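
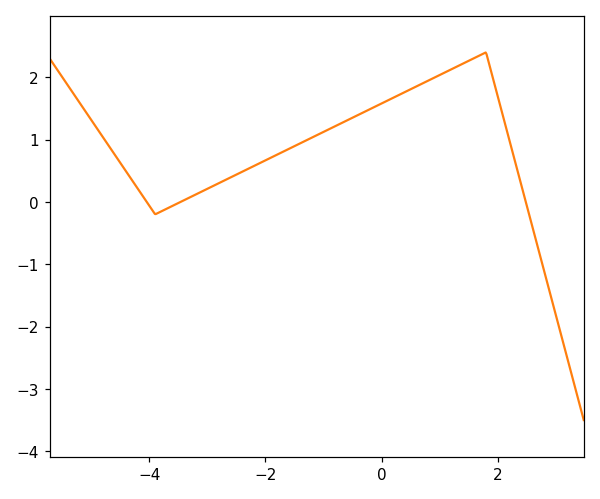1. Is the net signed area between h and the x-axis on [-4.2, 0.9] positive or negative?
positive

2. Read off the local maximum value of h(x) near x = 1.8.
2.4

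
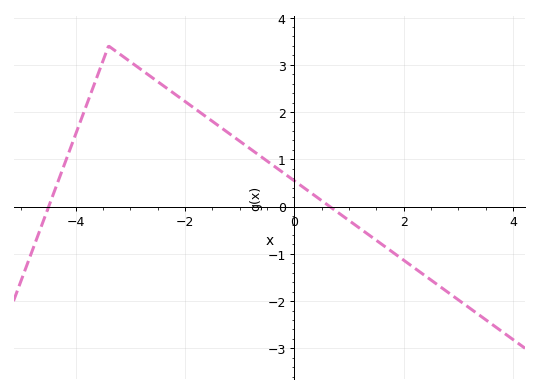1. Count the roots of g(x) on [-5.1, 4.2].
2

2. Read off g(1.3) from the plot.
-0.5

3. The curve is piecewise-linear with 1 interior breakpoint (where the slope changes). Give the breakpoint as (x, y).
(-3.4, 3.4)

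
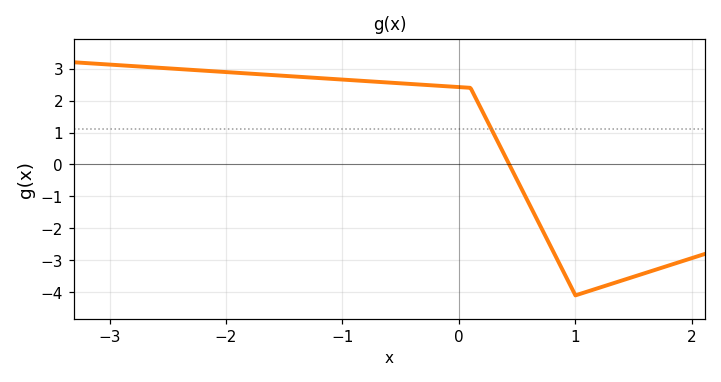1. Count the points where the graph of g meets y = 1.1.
1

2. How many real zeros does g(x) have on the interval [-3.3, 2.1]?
1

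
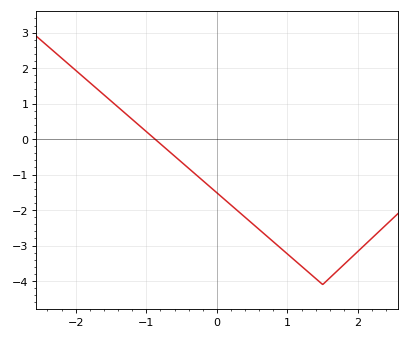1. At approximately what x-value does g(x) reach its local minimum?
1.5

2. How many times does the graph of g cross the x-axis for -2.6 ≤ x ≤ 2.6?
1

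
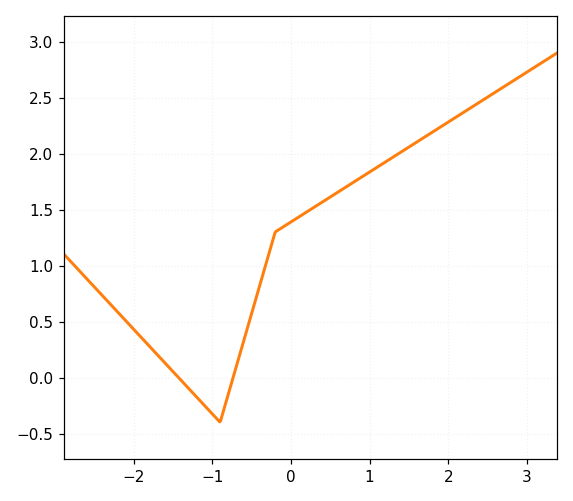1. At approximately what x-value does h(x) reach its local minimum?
-0.9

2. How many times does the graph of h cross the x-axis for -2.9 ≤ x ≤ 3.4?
2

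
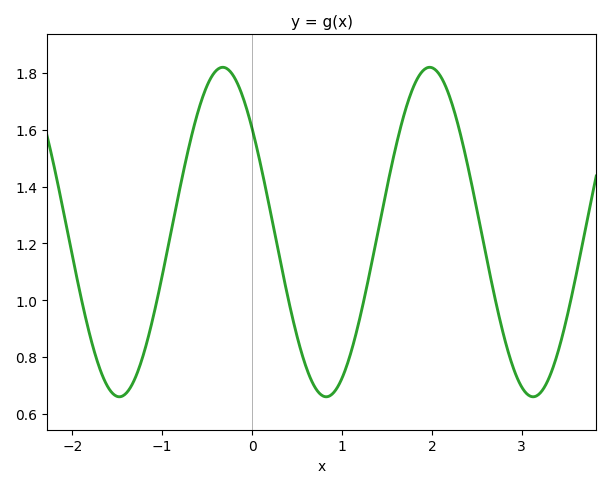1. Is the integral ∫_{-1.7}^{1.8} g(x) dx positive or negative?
positive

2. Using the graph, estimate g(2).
1.82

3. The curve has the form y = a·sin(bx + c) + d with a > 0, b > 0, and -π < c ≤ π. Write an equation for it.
y = 0.58sin(2.73x + 2.46) + 1.24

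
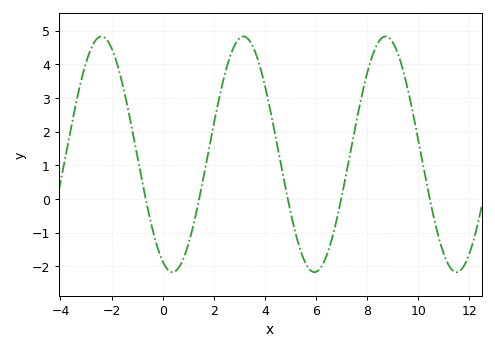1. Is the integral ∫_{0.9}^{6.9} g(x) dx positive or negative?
positive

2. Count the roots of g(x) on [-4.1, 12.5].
5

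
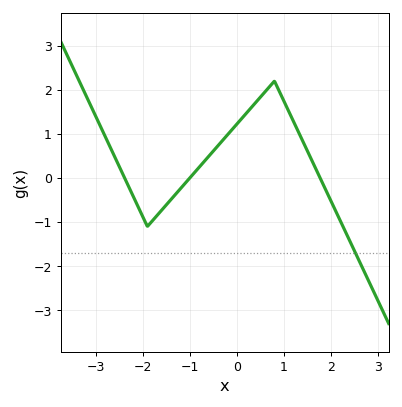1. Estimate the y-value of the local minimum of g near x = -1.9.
-1.1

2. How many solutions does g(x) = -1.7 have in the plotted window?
1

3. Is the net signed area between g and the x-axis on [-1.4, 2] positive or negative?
positive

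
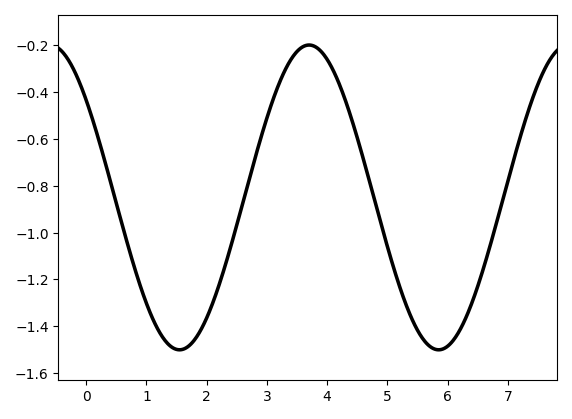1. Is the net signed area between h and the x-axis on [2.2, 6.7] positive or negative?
negative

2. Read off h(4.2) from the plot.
-0.36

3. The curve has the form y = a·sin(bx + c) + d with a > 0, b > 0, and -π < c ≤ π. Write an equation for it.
y = 0.65sin(1.5x + 2.5) - 0.85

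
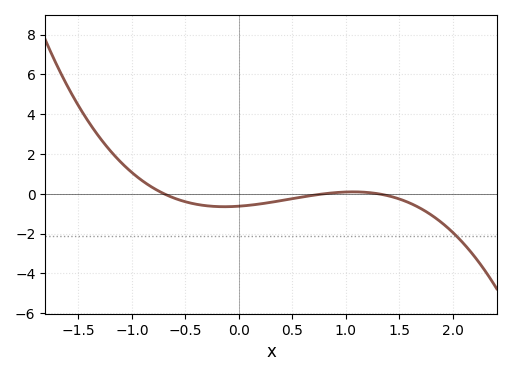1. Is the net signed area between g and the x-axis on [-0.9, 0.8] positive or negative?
negative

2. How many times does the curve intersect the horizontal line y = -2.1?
1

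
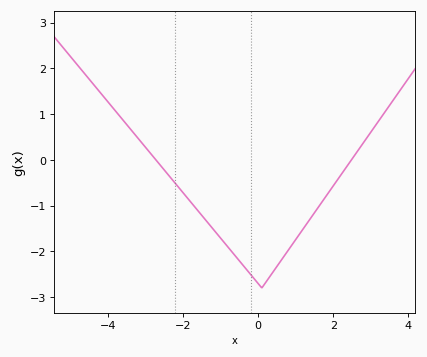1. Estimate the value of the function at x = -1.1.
-1.6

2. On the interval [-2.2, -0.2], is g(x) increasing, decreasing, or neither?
decreasing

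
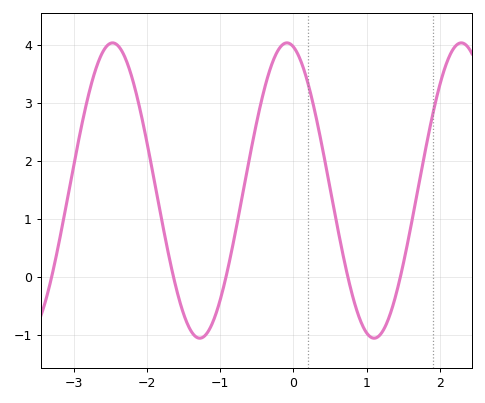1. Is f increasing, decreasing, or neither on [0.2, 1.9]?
neither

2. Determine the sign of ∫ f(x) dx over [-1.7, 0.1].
positive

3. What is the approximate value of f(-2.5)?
4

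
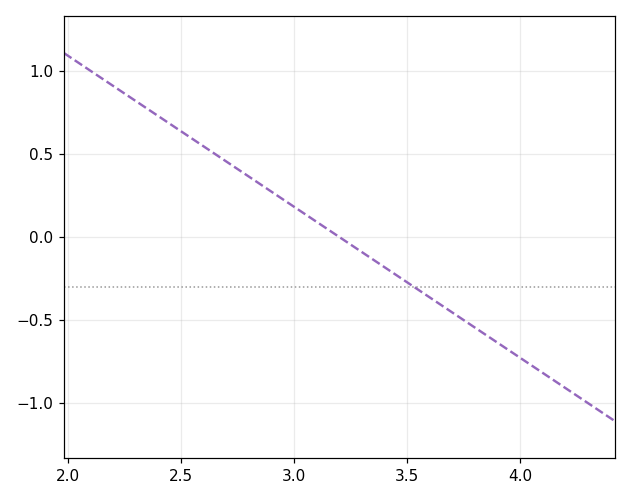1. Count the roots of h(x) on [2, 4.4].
1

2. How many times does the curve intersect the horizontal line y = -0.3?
1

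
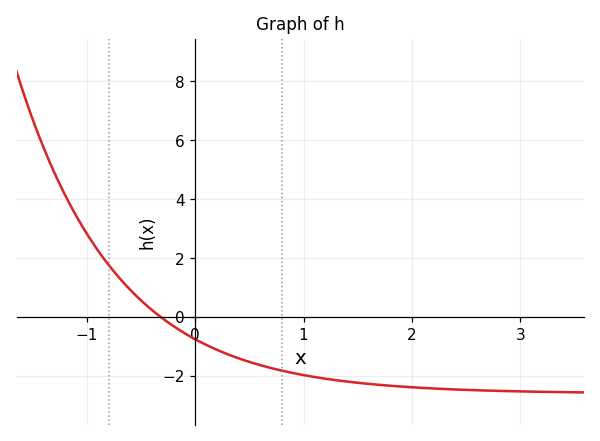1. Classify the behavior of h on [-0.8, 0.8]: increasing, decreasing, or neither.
decreasing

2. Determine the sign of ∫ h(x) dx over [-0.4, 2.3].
negative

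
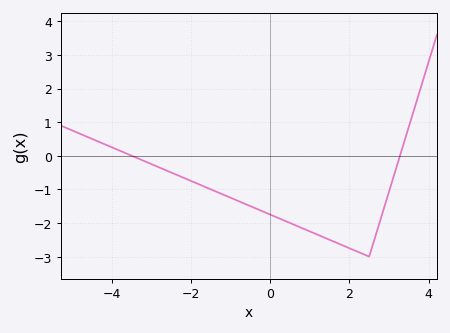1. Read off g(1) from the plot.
-2.25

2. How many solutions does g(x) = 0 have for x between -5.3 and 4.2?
2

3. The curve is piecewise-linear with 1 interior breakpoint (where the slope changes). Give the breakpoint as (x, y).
(2.5, -3)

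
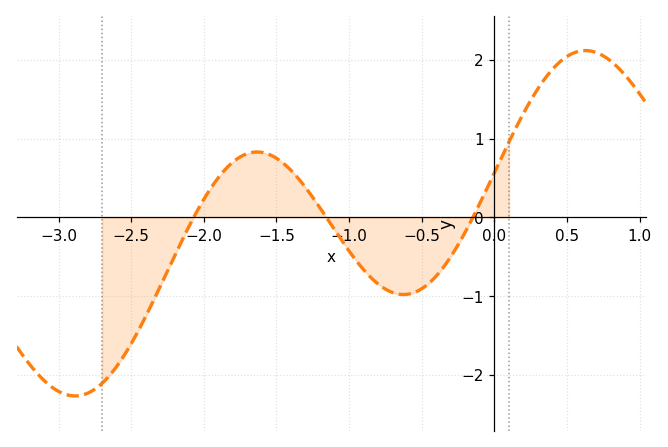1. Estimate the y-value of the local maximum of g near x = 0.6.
2.12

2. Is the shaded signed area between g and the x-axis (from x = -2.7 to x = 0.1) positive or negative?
negative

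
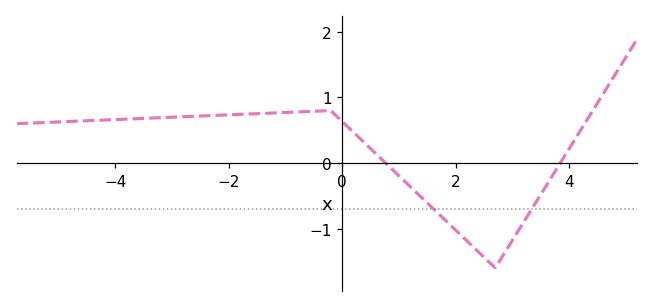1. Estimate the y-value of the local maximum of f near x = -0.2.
0.8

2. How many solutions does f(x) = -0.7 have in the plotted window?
2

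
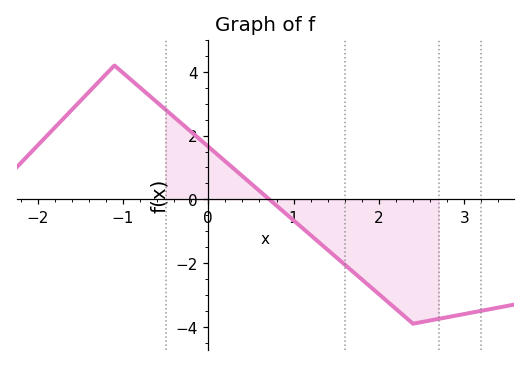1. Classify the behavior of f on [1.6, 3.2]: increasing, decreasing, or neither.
neither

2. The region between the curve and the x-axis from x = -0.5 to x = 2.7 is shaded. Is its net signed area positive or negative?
negative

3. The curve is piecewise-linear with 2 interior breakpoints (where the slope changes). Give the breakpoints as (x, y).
(-1.1, 4.2); (2.4, -3.9)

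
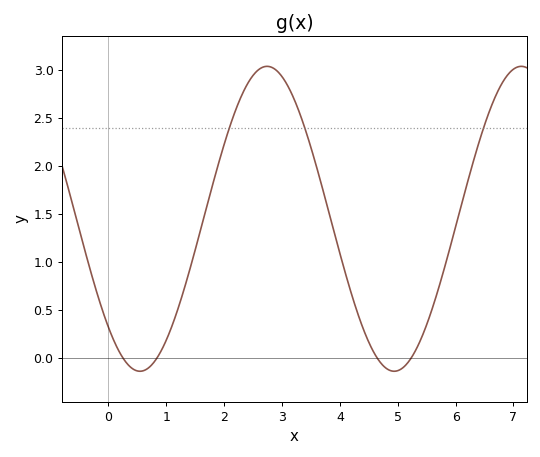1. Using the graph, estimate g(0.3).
-0.043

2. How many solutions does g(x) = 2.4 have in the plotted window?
3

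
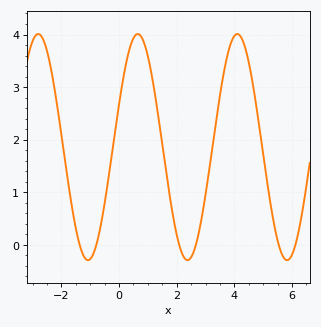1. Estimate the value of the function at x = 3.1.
1.33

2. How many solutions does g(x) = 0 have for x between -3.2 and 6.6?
6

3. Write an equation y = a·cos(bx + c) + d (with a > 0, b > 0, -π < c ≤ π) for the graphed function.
y = 2.15cos(1.82x - 1.18) + 1.86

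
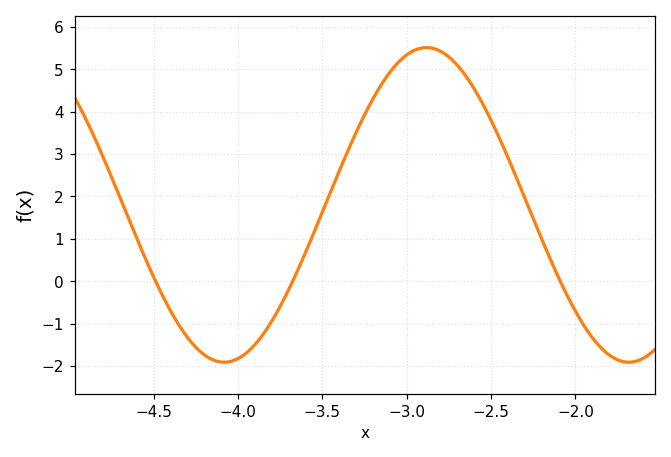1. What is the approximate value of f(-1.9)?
-1.33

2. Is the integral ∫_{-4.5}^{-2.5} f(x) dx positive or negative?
positive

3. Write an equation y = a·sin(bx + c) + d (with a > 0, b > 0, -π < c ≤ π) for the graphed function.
y = 3.71sin(2.62x + 2.84) + 1.8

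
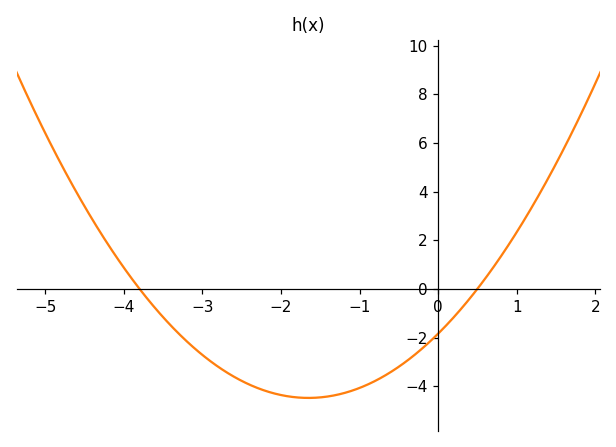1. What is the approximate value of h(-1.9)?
-4.42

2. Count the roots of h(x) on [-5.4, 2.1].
2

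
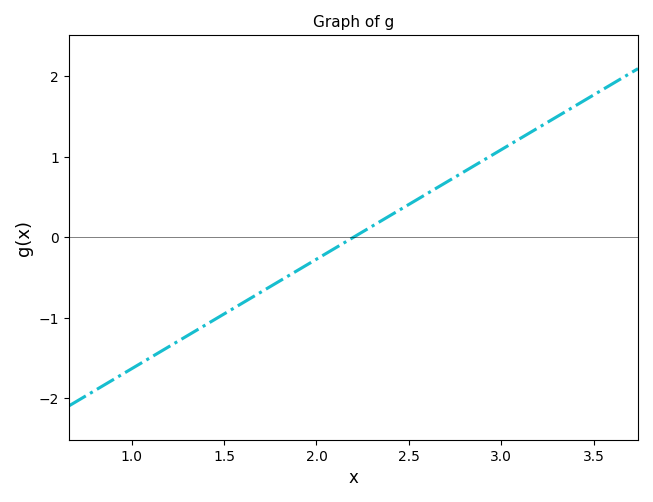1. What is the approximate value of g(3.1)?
1.2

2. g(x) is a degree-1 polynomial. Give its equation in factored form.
y = 1.36(x - 2.2)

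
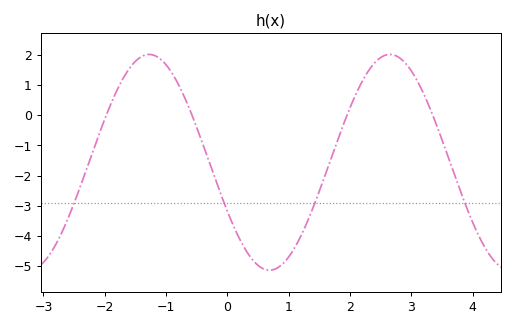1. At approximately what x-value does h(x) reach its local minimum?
0.688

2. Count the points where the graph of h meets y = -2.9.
4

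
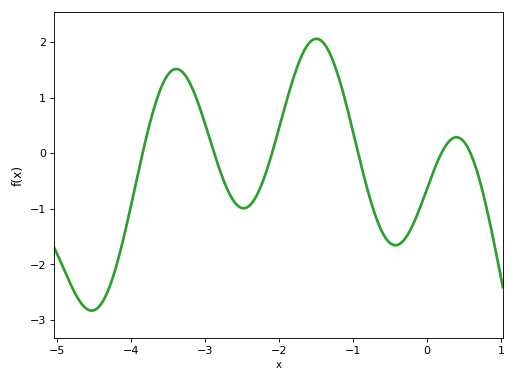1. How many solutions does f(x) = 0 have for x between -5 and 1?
6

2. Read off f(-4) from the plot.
-0.927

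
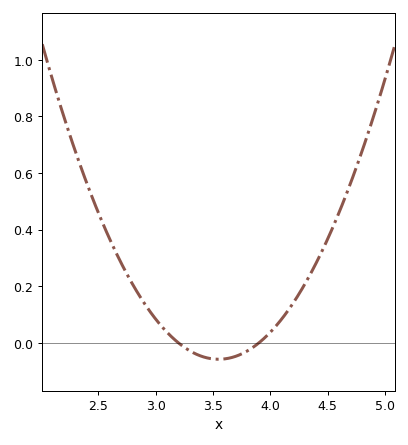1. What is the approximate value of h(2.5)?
0.46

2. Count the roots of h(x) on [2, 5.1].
2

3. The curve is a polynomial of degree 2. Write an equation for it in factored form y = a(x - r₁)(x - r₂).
y = 0.47(x - 3.2)(x - 3.9)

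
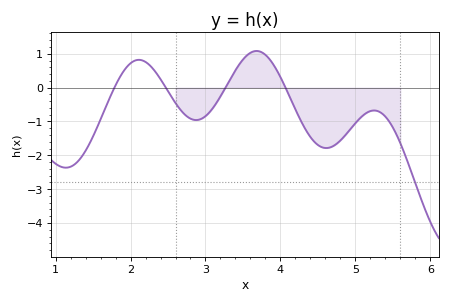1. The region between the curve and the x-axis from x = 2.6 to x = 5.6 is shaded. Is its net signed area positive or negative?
negative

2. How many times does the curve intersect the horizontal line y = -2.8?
1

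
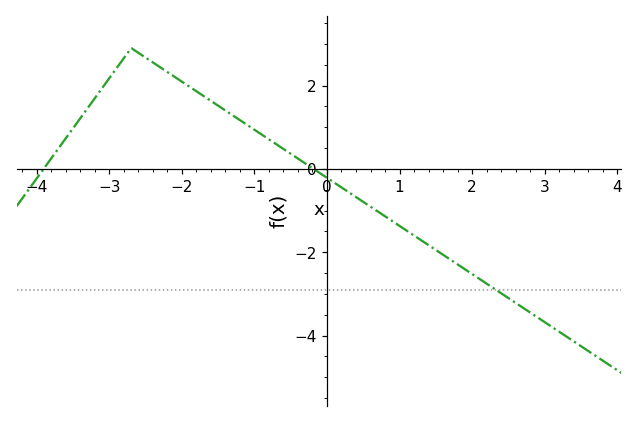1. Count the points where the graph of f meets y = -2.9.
1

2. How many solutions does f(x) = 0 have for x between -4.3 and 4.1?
2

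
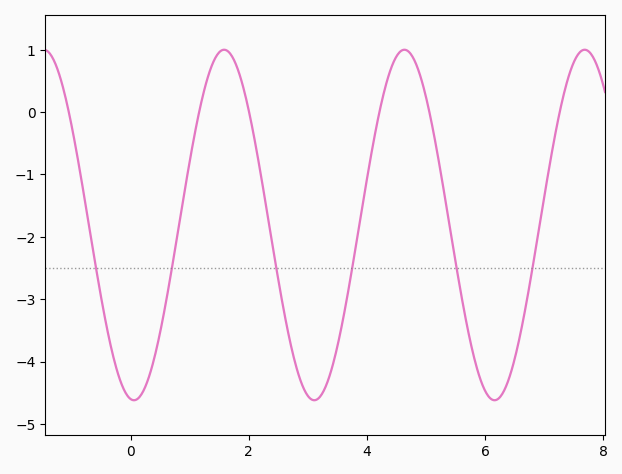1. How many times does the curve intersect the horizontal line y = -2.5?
6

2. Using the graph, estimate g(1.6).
0.998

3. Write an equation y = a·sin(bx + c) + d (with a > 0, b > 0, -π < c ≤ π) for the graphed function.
y = 2.81sin(2.06x - 1.69) - 1.81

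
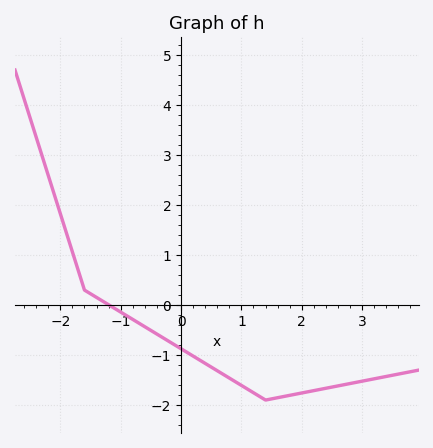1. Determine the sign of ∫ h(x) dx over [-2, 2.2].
negative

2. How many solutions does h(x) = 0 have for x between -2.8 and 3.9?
1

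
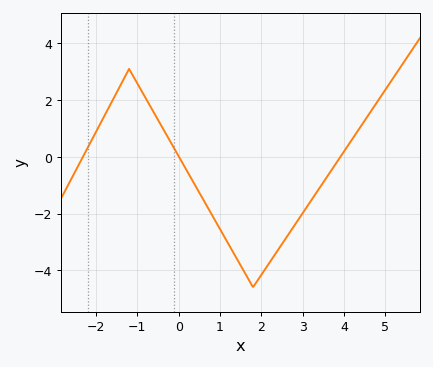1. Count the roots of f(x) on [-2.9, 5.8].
3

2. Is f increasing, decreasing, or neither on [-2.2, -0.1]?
neither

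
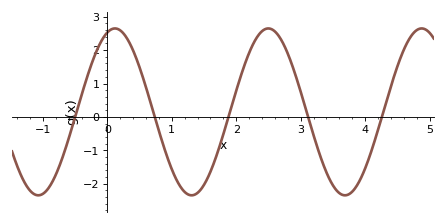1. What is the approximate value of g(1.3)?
-2.3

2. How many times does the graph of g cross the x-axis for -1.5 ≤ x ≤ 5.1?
5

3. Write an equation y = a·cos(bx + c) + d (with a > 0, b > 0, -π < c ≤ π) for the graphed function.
y = 2.5cos(2.6x - 0.31) + 0.15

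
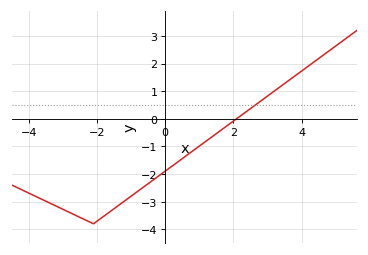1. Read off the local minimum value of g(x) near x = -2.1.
-3.8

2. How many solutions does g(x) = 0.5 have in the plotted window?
1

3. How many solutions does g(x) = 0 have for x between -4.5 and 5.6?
1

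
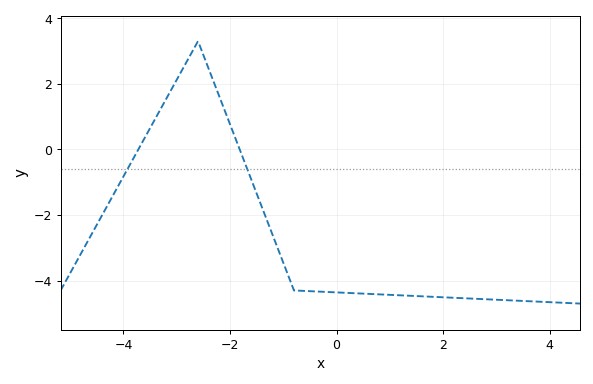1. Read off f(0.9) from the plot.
-4.43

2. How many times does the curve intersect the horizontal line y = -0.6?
2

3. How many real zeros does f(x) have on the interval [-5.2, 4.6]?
2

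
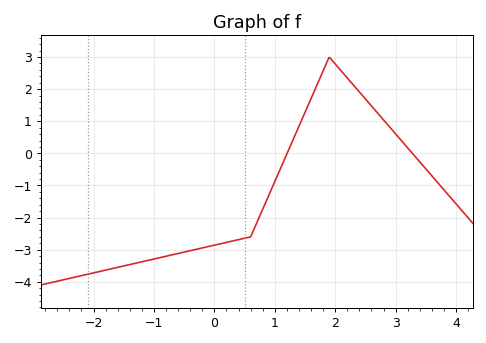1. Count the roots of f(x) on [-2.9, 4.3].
2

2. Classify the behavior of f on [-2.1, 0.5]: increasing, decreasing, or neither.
increasing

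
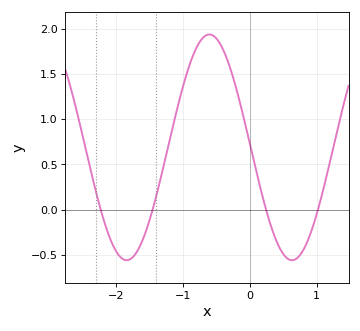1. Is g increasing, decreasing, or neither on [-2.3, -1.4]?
neither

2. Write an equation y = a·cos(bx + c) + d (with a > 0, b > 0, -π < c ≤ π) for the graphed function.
y = 1.25cos(2.54x + 1.54) + 0.69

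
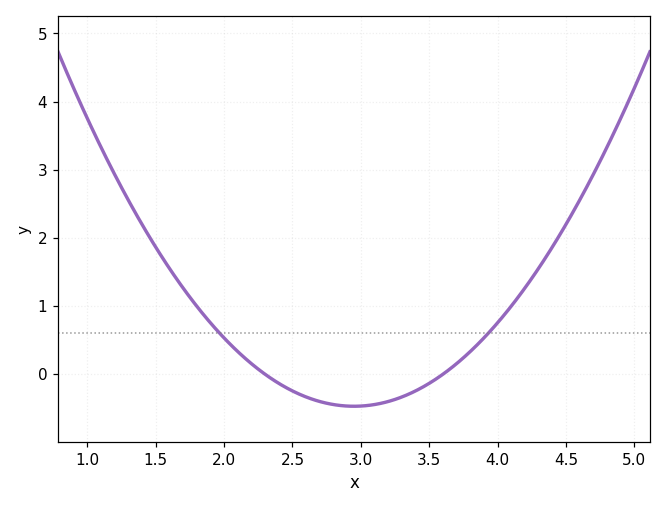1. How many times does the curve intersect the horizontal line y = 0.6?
2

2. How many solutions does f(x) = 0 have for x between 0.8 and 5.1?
2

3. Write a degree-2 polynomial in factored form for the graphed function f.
y = 1.11(x - 2.3)(x - 3.6)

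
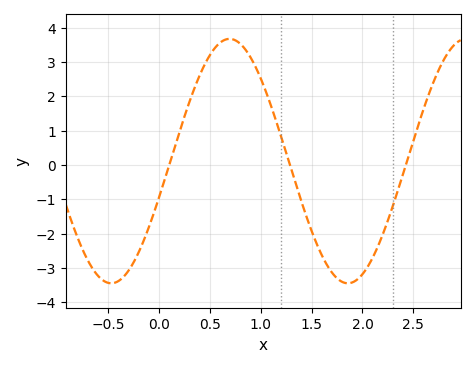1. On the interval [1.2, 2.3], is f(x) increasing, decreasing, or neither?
neither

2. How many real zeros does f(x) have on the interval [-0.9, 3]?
3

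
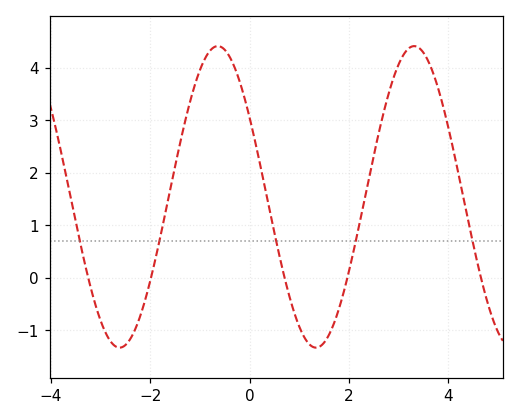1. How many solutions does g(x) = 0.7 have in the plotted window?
5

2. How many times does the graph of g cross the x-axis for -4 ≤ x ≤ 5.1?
5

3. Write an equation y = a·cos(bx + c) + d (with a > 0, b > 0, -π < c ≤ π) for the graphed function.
y = 2.87cos(1.6x + 1) + 1.54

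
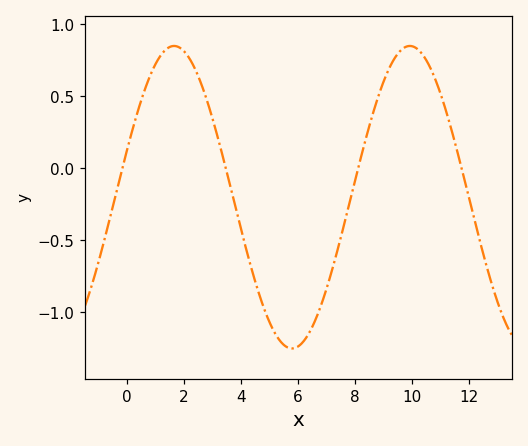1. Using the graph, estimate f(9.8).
0.845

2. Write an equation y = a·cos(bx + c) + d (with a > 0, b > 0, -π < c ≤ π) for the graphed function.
y = 1.05cos(0.76x - 1.26) - 0.2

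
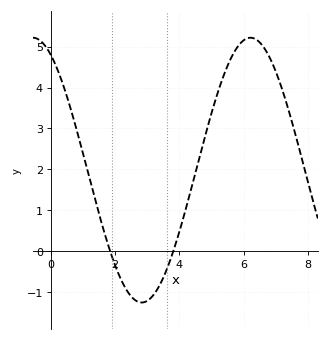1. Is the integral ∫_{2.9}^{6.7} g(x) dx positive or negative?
positive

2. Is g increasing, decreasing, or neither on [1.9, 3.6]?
neither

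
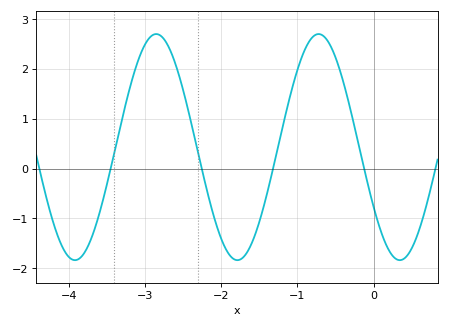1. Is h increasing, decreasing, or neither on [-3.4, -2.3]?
neither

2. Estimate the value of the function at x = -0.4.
1.8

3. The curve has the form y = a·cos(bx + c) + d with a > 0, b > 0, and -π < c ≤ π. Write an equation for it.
y = 2.27cos(3x + 2.1) + 0.43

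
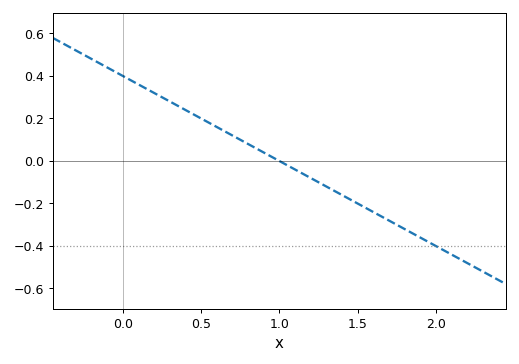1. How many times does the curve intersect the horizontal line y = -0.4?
1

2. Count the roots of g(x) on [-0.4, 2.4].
1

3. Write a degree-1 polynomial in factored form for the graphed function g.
y = -0.4(x - 1)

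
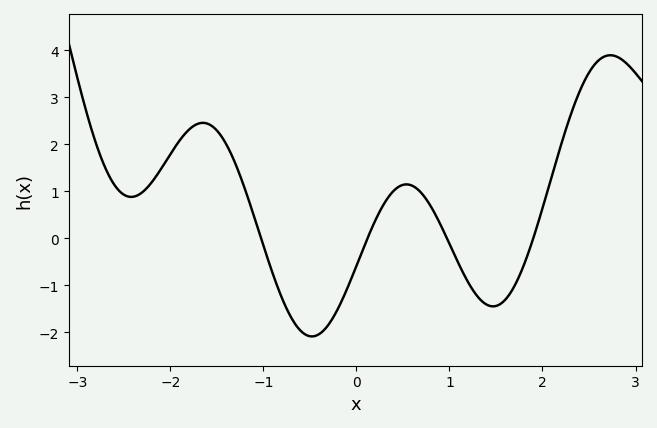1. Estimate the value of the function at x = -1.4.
2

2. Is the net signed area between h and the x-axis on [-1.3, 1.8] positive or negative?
negative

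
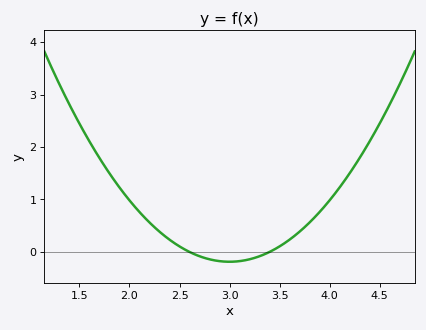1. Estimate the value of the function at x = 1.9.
1.23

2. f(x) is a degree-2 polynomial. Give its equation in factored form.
y = 1.17(x - 2.6)(x - 3.4)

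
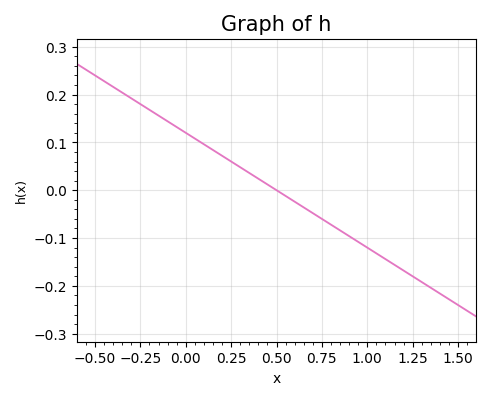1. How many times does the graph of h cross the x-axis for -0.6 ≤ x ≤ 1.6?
1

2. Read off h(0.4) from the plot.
0.02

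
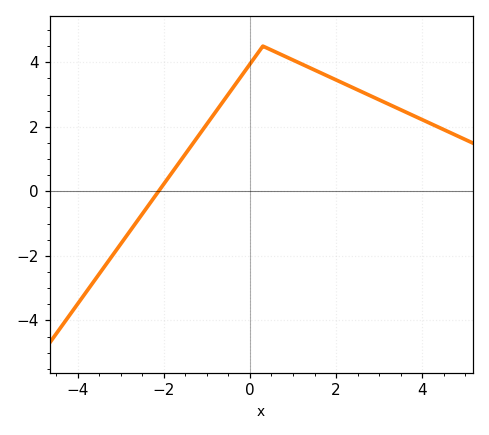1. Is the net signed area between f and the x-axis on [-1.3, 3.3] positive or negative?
positive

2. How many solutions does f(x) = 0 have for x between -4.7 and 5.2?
1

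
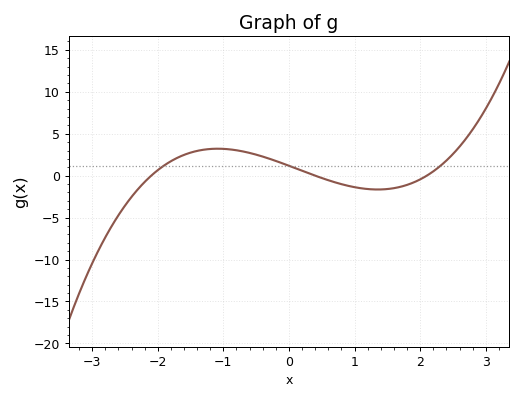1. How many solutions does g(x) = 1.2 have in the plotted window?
3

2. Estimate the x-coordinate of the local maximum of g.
-1.08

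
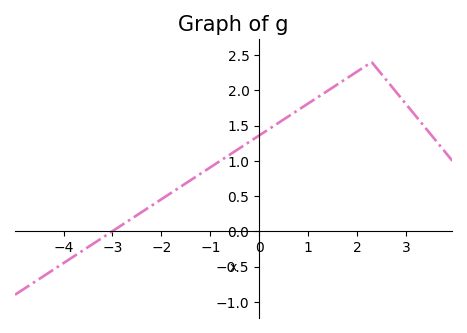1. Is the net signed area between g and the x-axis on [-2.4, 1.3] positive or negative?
positive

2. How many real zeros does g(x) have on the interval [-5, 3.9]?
1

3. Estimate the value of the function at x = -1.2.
0.8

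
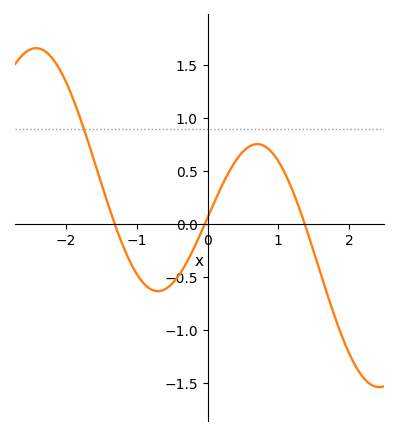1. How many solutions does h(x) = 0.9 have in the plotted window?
1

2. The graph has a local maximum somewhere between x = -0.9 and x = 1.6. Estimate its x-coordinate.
0.7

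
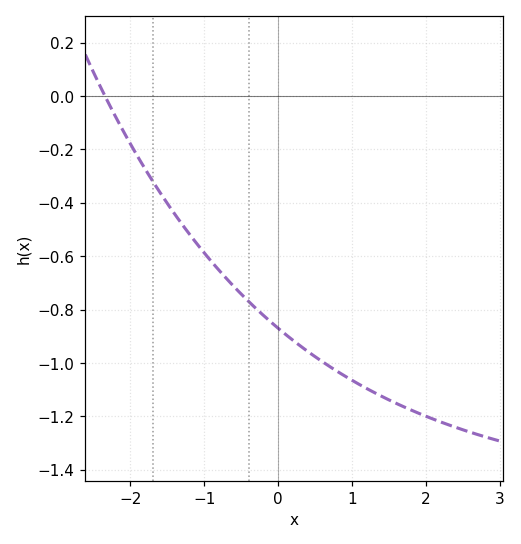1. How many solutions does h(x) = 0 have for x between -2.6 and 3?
1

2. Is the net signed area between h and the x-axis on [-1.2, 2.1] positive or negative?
negative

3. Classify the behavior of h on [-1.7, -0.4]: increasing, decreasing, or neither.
decreasing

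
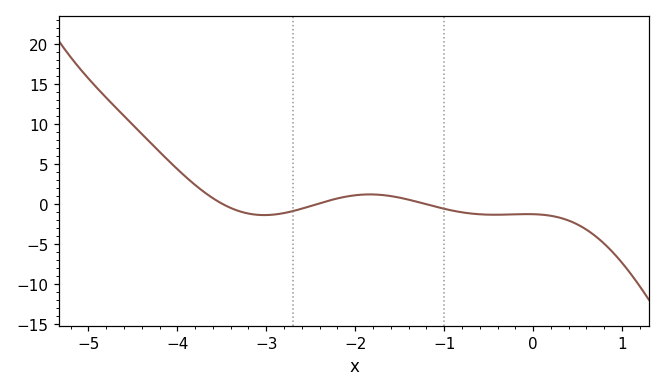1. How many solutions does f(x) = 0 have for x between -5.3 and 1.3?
3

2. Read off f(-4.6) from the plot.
11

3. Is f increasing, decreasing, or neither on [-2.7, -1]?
neither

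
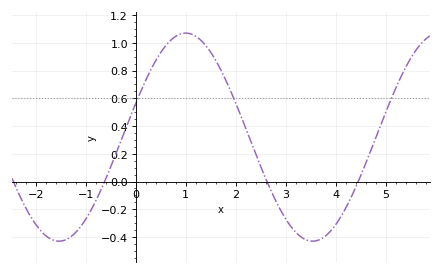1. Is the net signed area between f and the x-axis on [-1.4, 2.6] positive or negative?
positive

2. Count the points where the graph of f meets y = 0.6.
3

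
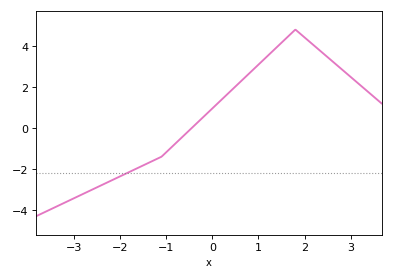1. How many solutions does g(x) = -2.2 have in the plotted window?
1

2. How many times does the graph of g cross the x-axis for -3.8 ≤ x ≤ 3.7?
1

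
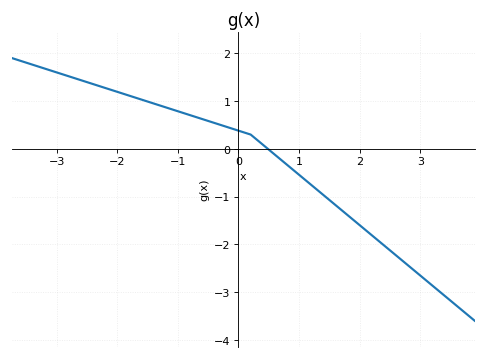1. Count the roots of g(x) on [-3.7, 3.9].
1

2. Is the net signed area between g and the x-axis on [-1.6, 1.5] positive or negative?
positive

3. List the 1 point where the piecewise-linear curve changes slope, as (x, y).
(0.2, 0.3)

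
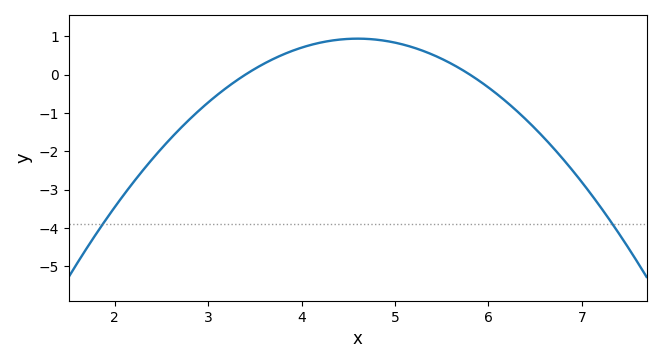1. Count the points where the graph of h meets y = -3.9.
2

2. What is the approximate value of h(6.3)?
-0.9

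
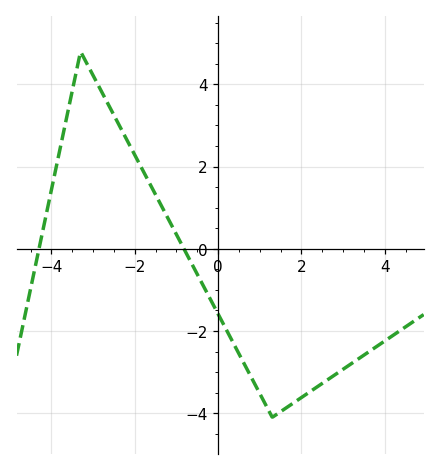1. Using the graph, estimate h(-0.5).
-0.6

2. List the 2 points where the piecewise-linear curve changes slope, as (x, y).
(-3.3, 4.8); (1.3, -4.1)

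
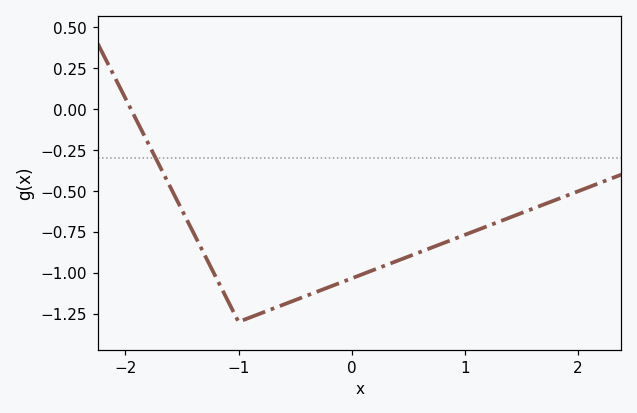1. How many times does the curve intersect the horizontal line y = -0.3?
1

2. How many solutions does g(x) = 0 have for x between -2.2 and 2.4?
1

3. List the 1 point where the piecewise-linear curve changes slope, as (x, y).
(-1, -1.3)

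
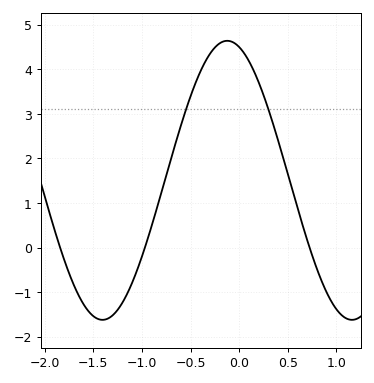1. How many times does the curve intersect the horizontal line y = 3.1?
2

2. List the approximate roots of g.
-1.84, -0.97, 0.724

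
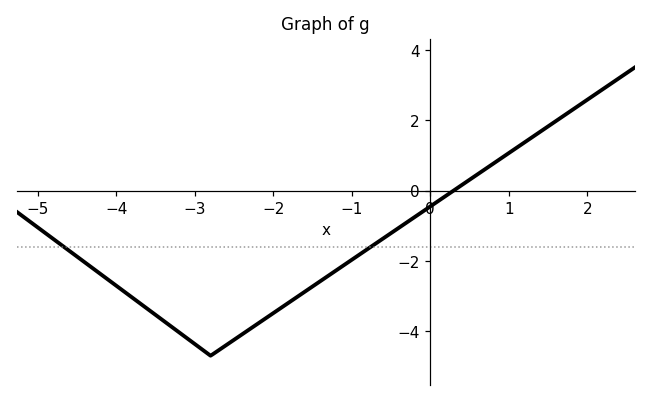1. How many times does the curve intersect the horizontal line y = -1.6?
2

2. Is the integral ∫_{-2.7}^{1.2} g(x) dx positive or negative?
negative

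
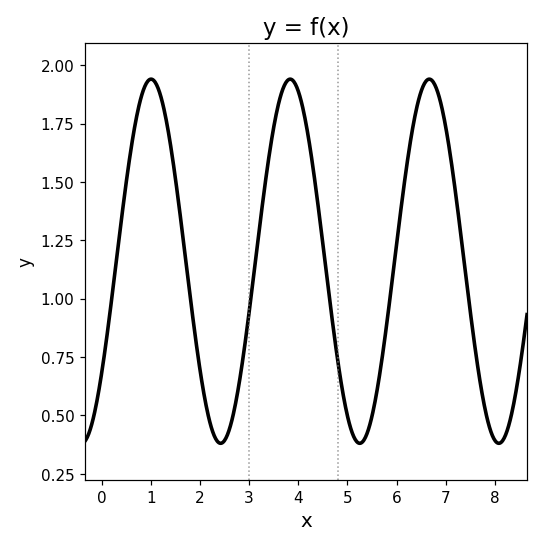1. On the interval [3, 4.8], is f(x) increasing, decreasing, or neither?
neither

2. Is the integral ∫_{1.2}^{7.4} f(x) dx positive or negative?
positive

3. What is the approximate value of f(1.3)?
1.78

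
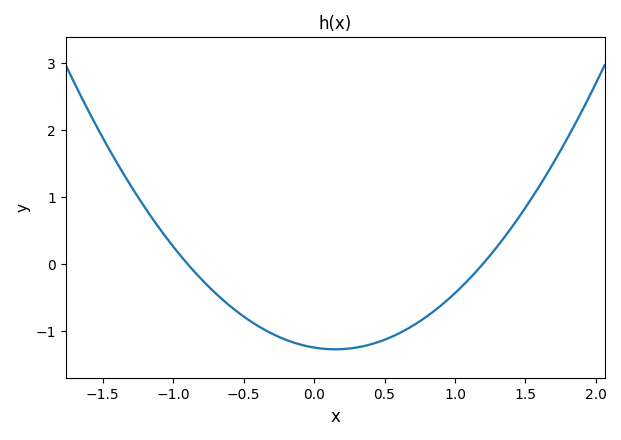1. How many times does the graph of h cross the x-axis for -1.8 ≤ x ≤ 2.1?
2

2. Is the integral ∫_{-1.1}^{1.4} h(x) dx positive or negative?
negative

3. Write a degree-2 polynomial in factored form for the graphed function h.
y = 1.16(x + 0.9)(x - 1.2)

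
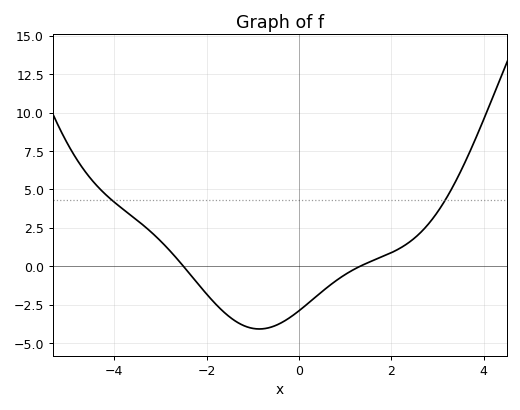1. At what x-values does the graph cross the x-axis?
-2.6, 1.4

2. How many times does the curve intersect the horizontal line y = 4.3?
2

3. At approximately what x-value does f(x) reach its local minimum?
-0.8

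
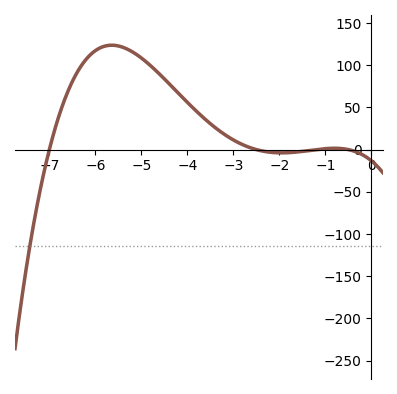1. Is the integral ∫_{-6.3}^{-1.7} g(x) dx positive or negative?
positive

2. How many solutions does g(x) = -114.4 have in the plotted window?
1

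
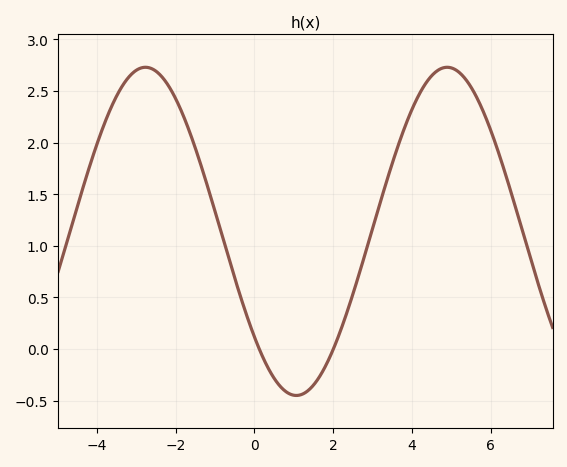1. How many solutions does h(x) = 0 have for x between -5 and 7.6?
2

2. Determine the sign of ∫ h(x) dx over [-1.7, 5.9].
positive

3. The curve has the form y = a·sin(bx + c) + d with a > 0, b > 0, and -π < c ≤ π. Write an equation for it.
y = 1.59sin(0.82x - 2.4) + 1.14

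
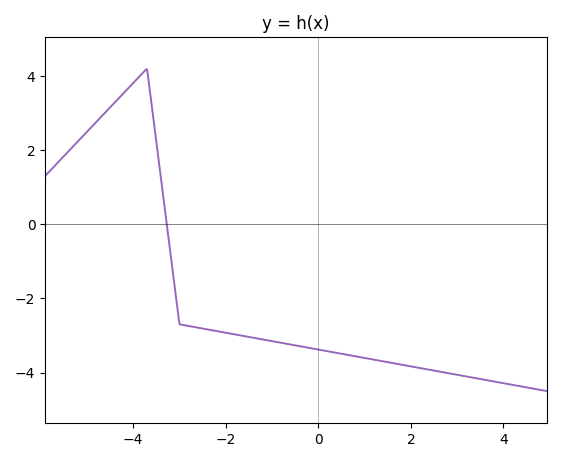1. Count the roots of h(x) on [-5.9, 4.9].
1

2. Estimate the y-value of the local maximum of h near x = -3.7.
4.2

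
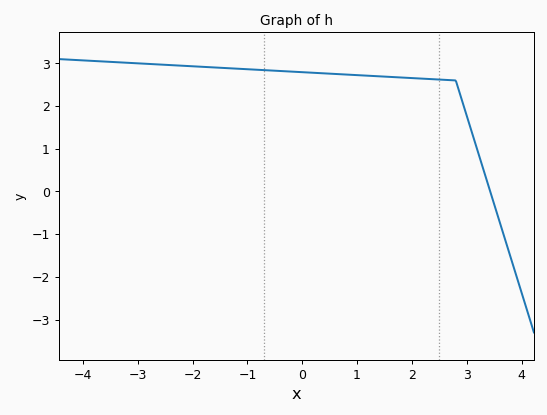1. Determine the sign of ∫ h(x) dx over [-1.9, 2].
positive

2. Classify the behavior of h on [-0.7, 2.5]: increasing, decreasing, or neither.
decreasing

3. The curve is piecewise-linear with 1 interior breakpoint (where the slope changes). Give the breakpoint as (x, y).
(2.8, 2.6)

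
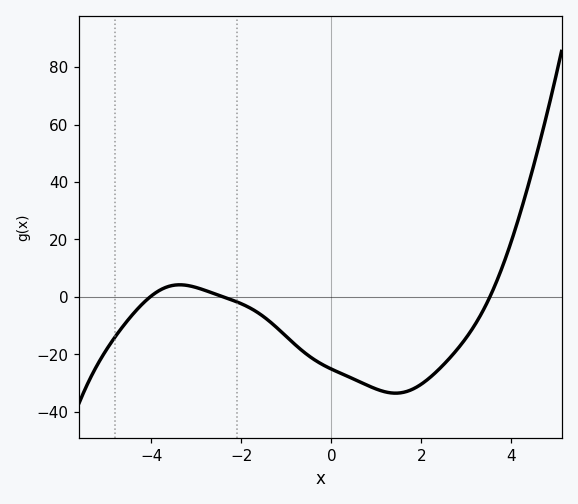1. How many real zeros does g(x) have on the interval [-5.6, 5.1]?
3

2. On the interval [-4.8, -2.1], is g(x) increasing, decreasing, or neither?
neither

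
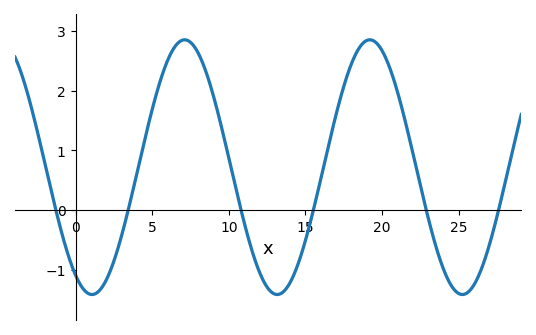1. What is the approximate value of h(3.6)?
0.175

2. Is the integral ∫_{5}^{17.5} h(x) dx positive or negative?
positive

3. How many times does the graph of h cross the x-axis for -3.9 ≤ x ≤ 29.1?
6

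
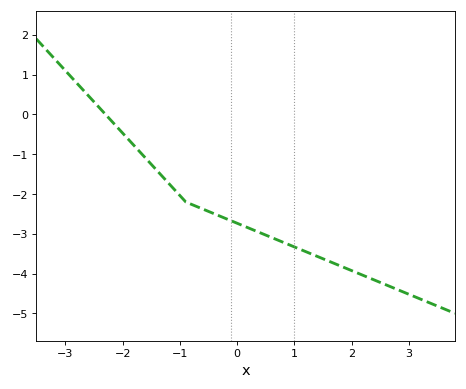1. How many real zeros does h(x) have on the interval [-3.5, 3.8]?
1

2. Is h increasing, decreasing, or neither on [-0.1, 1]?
decreasing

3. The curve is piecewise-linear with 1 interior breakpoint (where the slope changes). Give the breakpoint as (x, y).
(-0.9, -2.2)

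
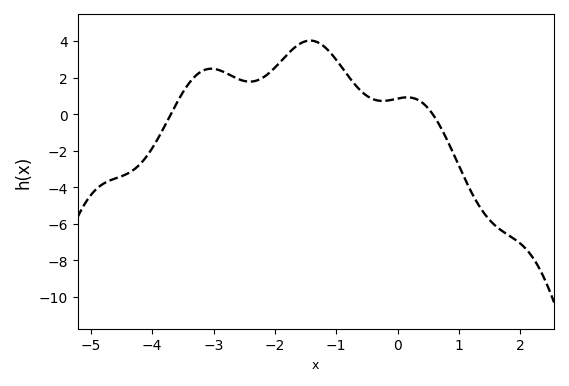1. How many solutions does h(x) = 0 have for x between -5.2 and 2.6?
2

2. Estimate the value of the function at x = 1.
-2.82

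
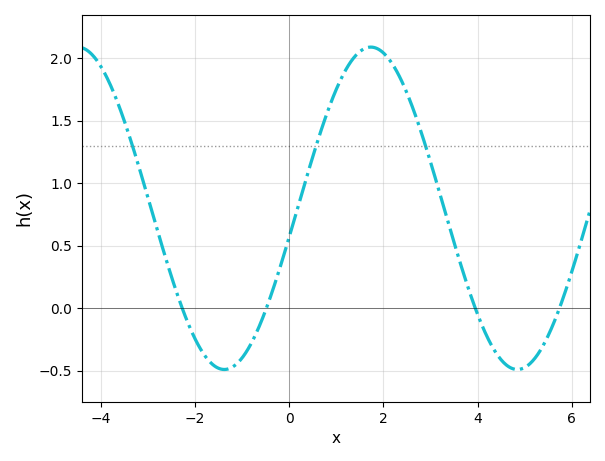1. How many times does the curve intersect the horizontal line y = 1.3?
3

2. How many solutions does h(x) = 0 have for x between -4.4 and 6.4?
4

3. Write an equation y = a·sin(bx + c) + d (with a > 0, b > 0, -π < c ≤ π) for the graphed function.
y = 1.29sin(1.01x - 0.182) + 0.8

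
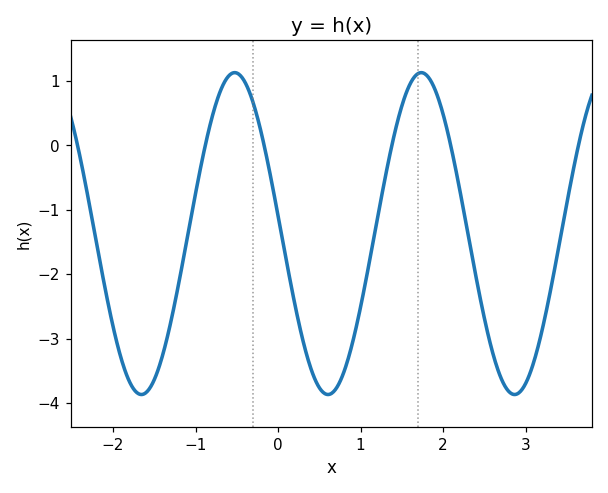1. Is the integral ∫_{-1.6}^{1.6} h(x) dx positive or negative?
negative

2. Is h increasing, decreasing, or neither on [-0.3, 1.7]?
neither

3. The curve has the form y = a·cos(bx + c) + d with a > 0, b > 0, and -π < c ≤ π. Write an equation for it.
y = 2.5cos(2.8x + 1.5) - 1.37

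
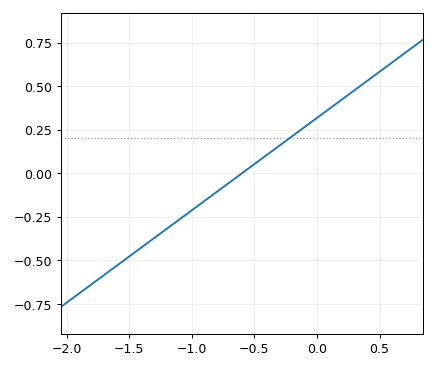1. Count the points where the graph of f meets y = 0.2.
1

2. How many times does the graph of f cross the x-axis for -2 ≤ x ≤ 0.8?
1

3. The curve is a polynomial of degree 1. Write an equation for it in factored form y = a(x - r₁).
y = 0.53(x + 0.6)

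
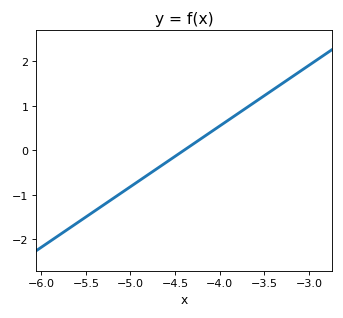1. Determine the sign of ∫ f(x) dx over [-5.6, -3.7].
negative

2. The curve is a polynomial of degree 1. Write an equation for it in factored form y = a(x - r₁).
y = 1.36(x + 4.4)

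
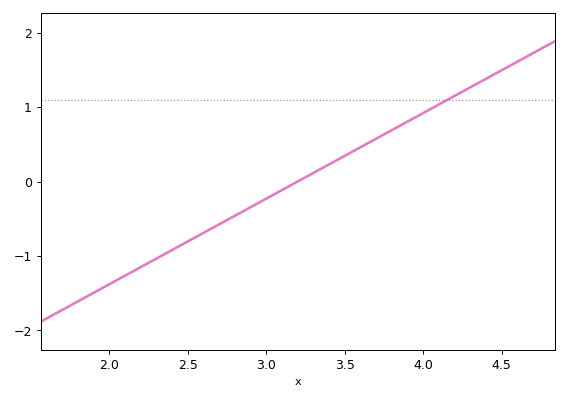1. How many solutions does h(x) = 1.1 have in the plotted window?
1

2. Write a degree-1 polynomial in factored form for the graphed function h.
y = 1.15(x - 3.2)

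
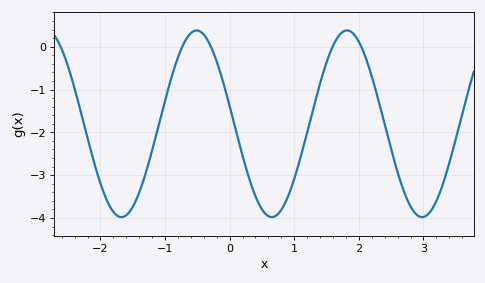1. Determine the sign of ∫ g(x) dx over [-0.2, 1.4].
negative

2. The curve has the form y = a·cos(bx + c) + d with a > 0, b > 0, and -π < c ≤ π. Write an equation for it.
y = 2.18cos(2.7x + 1.4) - 1.8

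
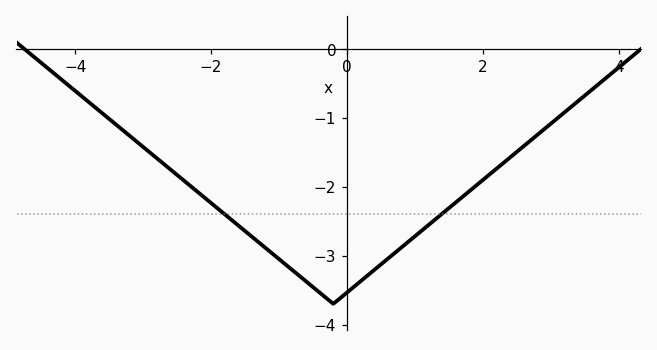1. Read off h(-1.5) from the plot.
-2.64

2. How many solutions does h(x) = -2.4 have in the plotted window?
2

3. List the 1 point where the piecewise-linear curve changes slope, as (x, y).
(-0.2, -3.7)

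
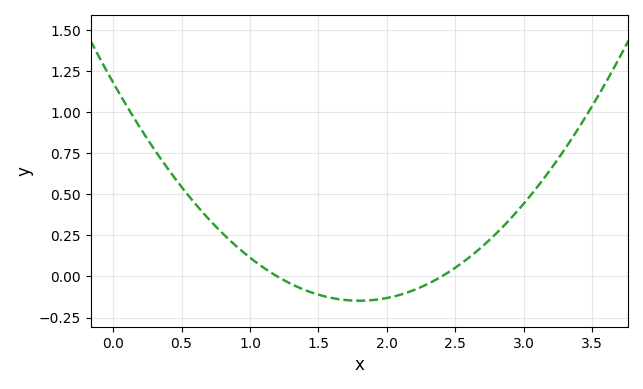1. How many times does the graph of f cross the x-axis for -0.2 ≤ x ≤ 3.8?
2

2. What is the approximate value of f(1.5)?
-0.12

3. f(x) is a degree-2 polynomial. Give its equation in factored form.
y = 0.41(x - 1.2)(x - 2.4)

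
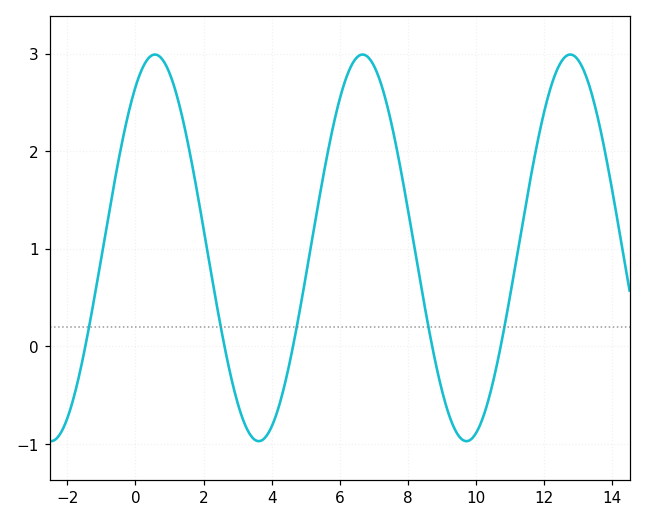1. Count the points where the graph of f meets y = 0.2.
5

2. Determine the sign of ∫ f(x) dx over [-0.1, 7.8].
positive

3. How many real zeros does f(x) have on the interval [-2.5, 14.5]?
5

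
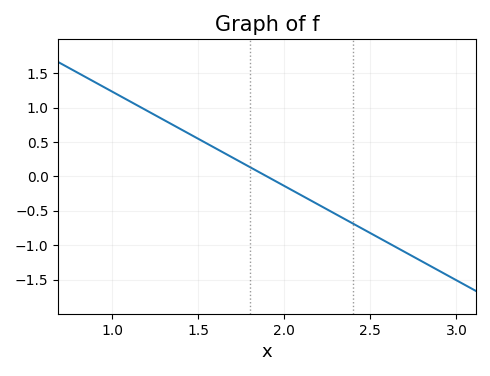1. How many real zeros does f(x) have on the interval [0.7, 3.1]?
1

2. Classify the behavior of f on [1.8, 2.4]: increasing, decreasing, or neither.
decreasing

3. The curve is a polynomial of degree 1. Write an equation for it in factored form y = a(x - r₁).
y = -1.37(x - 1.9)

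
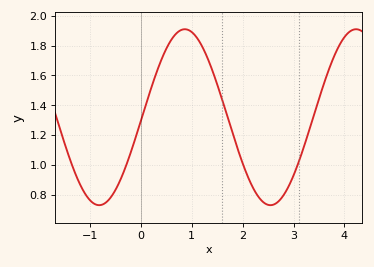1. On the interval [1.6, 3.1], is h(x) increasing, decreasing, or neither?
neither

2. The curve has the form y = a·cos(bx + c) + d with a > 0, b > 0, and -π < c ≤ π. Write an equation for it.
y = 0.59cos(1.87x - 1.62) + 1.32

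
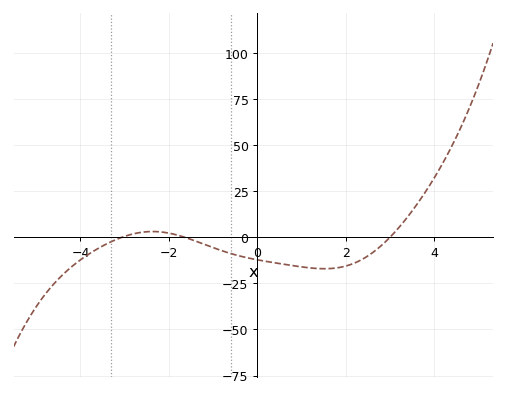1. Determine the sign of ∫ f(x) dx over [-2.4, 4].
negative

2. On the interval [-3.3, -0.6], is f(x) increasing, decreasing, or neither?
neither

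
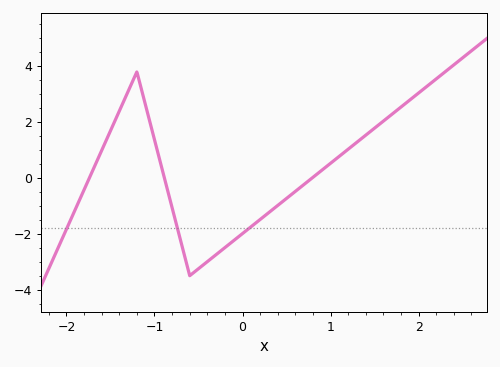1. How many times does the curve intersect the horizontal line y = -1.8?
3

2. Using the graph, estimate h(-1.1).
2.58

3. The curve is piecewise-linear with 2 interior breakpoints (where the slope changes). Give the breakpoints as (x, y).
(-1.2, 3.8); (-0.6, -3.5)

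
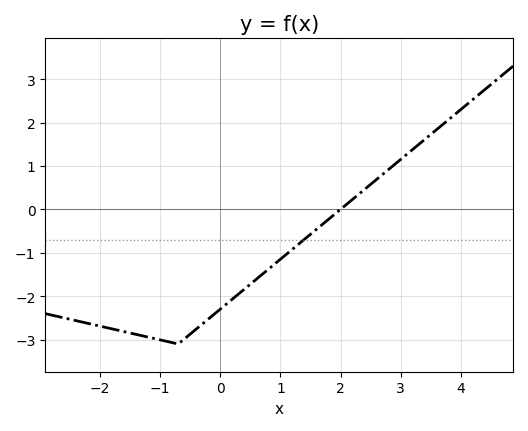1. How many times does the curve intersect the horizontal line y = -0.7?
1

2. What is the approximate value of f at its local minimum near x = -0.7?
-3.1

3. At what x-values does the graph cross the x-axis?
2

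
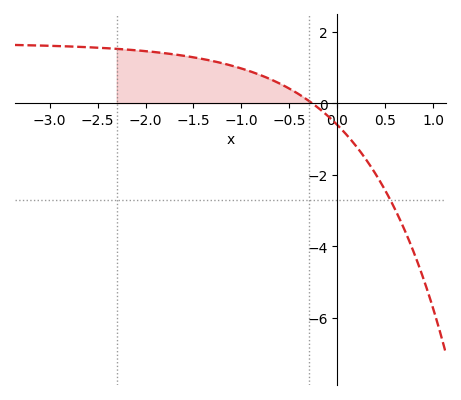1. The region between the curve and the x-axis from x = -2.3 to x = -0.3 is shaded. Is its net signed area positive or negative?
positive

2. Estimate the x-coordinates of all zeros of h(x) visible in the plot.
-0.3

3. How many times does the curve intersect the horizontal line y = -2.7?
1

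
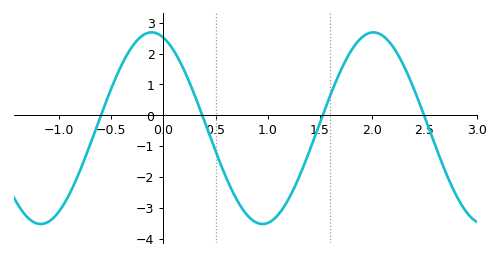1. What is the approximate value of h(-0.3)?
2.22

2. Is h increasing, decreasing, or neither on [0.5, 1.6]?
neither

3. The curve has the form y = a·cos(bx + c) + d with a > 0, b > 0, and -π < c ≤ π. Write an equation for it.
y = 3.11cos(2.96x + 0.332) - 0.42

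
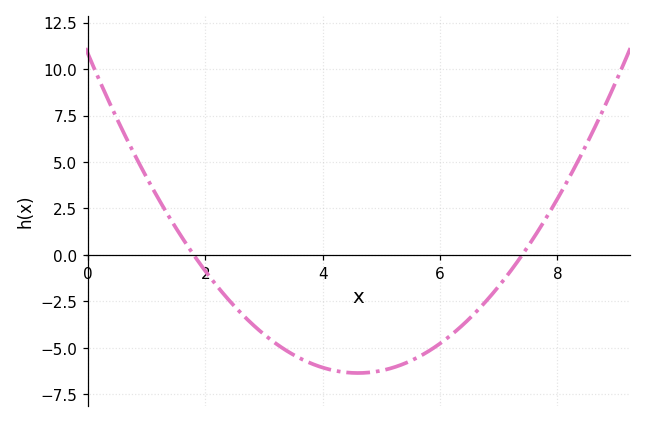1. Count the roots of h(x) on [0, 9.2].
2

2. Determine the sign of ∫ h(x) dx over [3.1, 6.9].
negative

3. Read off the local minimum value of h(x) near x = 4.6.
-6.4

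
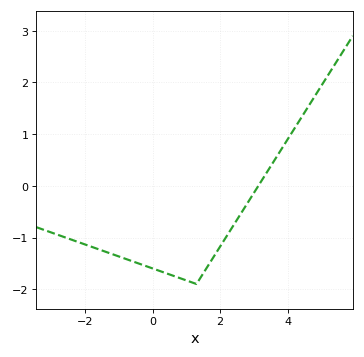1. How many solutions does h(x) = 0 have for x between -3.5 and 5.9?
1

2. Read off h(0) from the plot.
-1.6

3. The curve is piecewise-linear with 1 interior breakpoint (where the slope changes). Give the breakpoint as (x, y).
(1.3, -1.9)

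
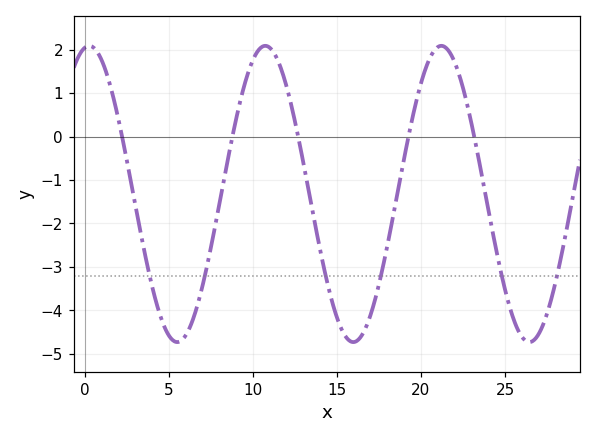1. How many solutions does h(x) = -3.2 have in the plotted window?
6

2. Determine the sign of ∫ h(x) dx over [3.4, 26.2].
negative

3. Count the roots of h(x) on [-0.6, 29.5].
5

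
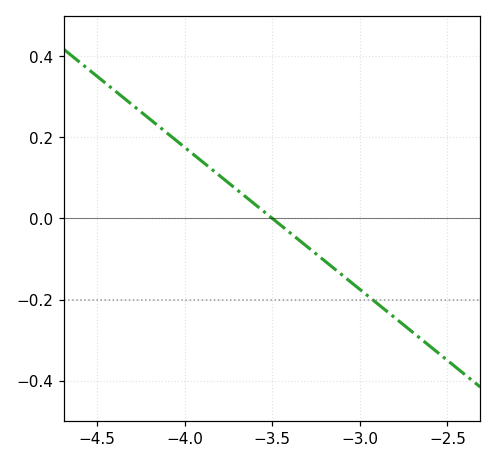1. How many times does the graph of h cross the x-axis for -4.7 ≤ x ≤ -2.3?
1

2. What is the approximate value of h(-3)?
-0.175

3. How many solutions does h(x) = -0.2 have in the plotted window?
1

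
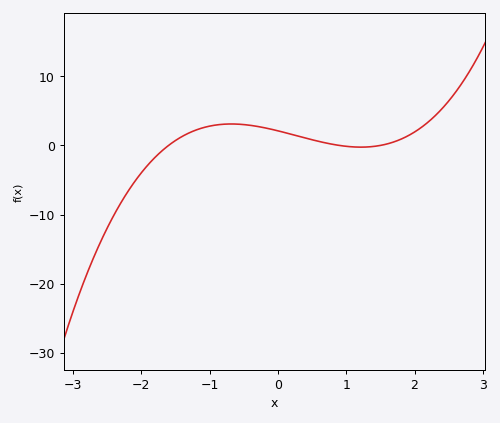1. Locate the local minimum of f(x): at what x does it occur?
1.22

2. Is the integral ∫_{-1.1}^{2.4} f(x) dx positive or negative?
positive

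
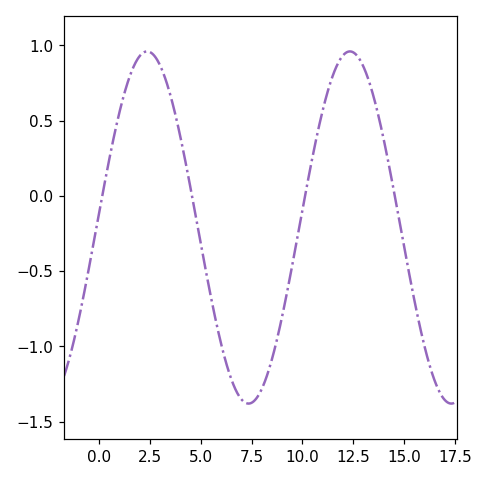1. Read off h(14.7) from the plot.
-0.1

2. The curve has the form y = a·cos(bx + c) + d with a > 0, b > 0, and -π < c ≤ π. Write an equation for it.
y = 1.17cos(0.63x - 1.5) - 0.21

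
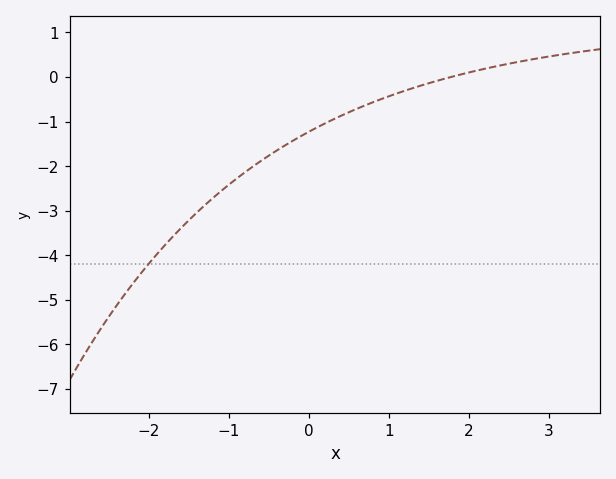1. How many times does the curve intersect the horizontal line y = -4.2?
1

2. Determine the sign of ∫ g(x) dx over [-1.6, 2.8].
negative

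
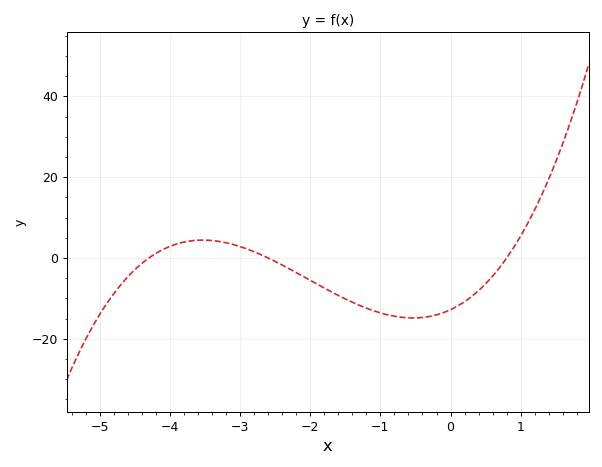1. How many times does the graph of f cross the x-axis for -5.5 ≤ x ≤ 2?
3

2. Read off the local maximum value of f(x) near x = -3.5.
4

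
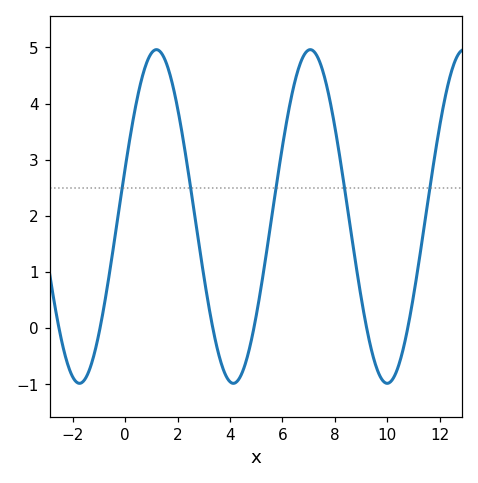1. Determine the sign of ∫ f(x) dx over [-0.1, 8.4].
positive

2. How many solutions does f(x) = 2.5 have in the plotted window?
5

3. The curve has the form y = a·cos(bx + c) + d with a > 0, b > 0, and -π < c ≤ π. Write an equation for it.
y = 2.97cos(1.1x - 1.3) + 1.99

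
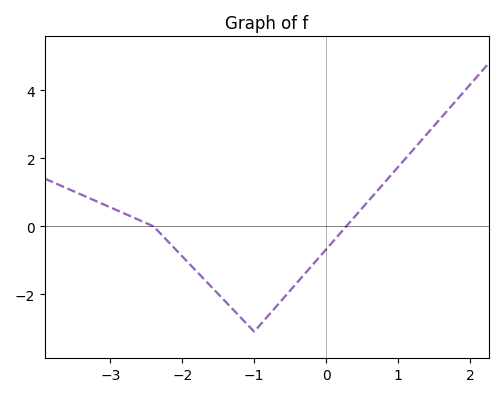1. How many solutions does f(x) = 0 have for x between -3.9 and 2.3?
2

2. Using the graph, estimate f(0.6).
0.775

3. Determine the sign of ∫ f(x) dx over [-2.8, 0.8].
negative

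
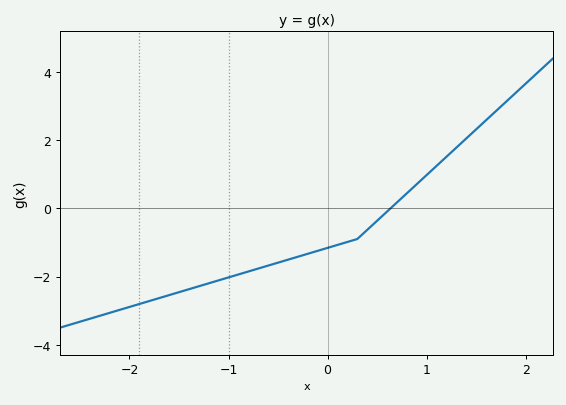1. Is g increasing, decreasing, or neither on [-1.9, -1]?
increasing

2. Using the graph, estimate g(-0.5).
-1.59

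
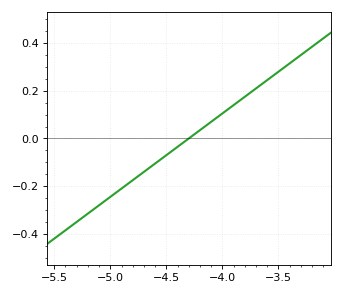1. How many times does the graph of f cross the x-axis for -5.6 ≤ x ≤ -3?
1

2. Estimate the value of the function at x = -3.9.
0.14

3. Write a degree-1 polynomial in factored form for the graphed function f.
y = 0.35(x + 4.3)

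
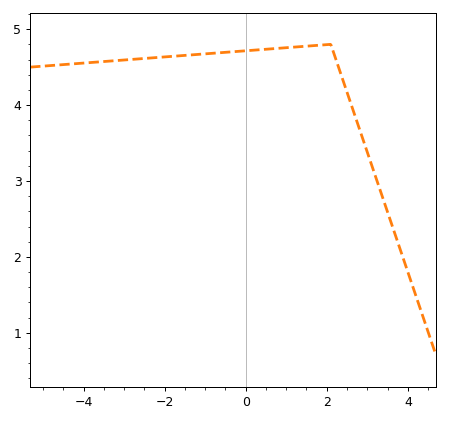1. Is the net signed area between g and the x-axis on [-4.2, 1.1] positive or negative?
positive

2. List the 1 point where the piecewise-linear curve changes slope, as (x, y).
(2.1, 4.8)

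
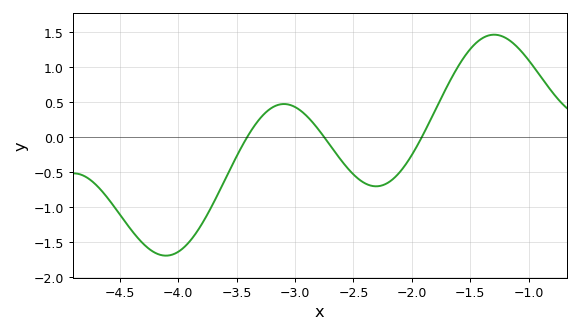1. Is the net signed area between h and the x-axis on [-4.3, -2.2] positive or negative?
negative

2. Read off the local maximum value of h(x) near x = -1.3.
1.45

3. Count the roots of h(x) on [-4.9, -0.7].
3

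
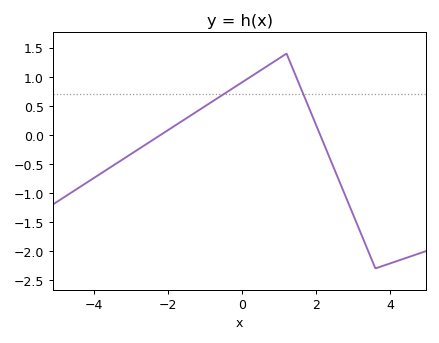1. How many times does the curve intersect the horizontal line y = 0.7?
2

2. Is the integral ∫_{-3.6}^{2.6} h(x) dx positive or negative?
positive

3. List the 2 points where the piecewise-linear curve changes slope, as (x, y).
(1.2, 1.4); (3.6, -2.3)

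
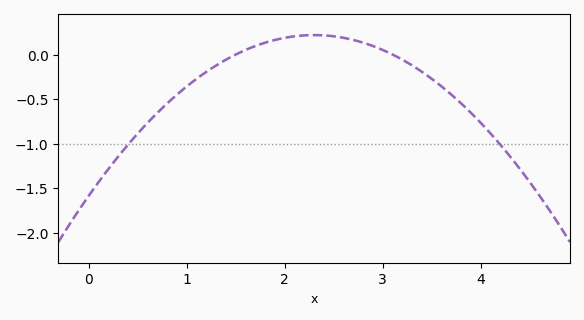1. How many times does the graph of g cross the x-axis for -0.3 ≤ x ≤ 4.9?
2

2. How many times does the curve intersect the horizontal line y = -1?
2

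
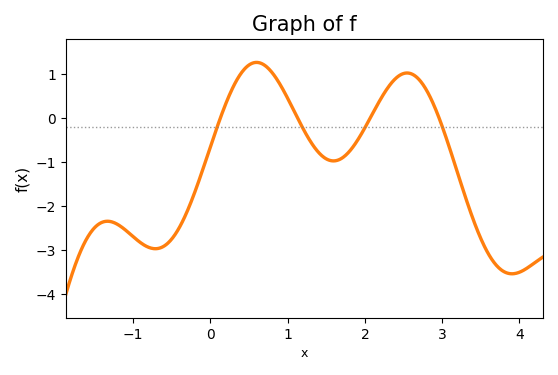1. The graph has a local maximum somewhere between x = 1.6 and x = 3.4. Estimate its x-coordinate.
2.5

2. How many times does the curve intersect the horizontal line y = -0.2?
4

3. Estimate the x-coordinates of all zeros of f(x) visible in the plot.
0.1, 1.1, 2.1, 3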